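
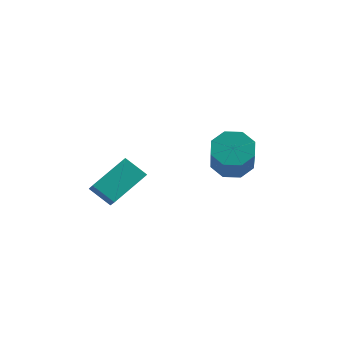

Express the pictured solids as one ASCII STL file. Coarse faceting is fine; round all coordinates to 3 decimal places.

solid 
facet normal -0.478 0.604 -0.638
outer loop
vertex -3.503 -1.159 1.6
vertex -2.514 -1.15 0.868
vertex -4.198 -2.721 0.64
endloop
endfacet
facet normal -0.804 -0.007 0.594
outer loop
vertex -3.606 -3.47 1.432
vertex -3.503 -1.159 1.6
vertex -4.198 -2.721 0.64
endloop
endfacet
facet normal -0.477 0.604 -0.638
outer loop
vertex -4.198 -2.721 0.64
vertex -2.514 -1.15 0.868
vertex -3.209 -2.712 -0.091
endloop
endfacet
facet normal -0.354 -0.797 -0.489
outer loop
vertex -3.209 -2.712 -0.091
vertex -3.606 -3.47 1.432
vertex -4.198 -2.721 0.64
endloop
endfacet
facet normal 0.355 0.797 0.489
outer loop
vertex -3.503 -1.159 1.6
vertex -1.922 -1.899 1.66
vertex -2.514 -1.15 0.868
endloop
endfacet
facet normal -0.804 -0.007 0.595
outer loop
vertex -2.911 -1.908 2.391
vertex -3.503 -1.159 1.6
vertex -3.606 -3.47 1.432
endloop
endfacet
facet normal 0.354 0.797 0.489
outer loop
vertex -2.911 -1.908 2.391
vertex -1.922 -1.899 1.66
vertex -3.503 -1.159 1.6
endloop
endfacet
facet normal 0.804 0.007 -0.594
outer loop
vertex -2.514 -1.15 0.868
vertex -1.922 -1.899 1.66
vertex -3.209 -2.712 -0.091
endloop
endfacet
facet normal -0.355 -0.797 -0.489
outer loop
vertex -2.617 -3.461 0.7
vertex -3.606 -3.47 1.432
vertex -3.209 -2.712 -0.091
endloop
endfacet
facet normal 0.804 0.008 -0.595
outer loop
vertex -3.209 -2.712 -0.091
vertex -1.922 -1.899 1.66
vertex -2.617 -3.461 0.7
endloop
endfacet
facet normal 0.478 -0.604 0.638
outer loop
vertex -2.617 -3.461 0.7
vertex -2.911 -1.908 2.391
vertex -3.606 -3.47 1.432
endloop
endfacet
facet normal 0.477 -0.604 0.638
outer loop
vertex -1.922 -1.899 1.66
vertex -2.911 -1.908 2.391
vertex -2.617 -3.461 0.7
endloop
endfacet
facet normal -0.268 0.582 -0.768
outer loop
vertex 2.111 -0.255 2.236
vertex 1.198 -0.353 2.481
vertex 1.891 0.258 2.702
endloop
endfacet
facet normal 0.914 0.405 -0.014
outer loop
vertex 2.111 -0.255 2.236
vertex 1.891 0.258 2.702
vertex 2.635 -1.389 3.734
endloop
endfacet
facet normal 0.915 0.404 -0.014
outer loop
vertex 2.635 -1.389 3.734
vertex 1.891 0.258 2.702
vertex 2.415 -0.875 4.199
endloop
endfacet
facet normal 0.269 -0.580 0.769
outer loop
vertex 2.635 -1.389 3.734
vertex 2.415 -0.875 4.199
vertex 1.722 -1.487 3.979
endloop
endfacet
facet normal -0.268 0.581 -0.768
outer loop
vertex 1.891 0.258 2.702
vertex 1.198 -0.353 2.481
vertex 1.265 0.414 3.038
endloop
endfacet
facet normal 0.433 0.785 0.443
outer loop
vertex 1.891 0.258 2.702
vertex 1.265 0.414 3.038
vertex 2.415 -0.875 4.199
endloop
endfacet
facet normal 0.433 0.785 0.443
outer loop
vertex 2.415 -0.875 4.199
vertex 1.265 0.414 3.038
vertex 1.789 -0.72 4.536
endloop
endfacet
facet normal 0.269 -0.581 0.768
outer loop
vertex 2.415 -0.875 4.199
vertex 1.789 -0.72 4.536
vertex 1.722 -1.487 3.979
endloop
endfacet
facet normal -0.269 0.581 -0.768
outer loop
vertex 1.265 0.414 3.038
vertex 1.198 -0.353 2.481
vertex 0.6 0.12 3.048
endloop
endfacet
facet normal -0.303 0.706 0.640
outer loop
vertex 1.265 0.414 3.038
vertex 0.6 0.12 3.048
vertex 1.789 -0.72 4.536
endloop
endfacet
facet normal -0.303 0.706 0.640
outer loop
vertex 1.789 -0.72 4.536
vertex 0.6 0.12 3.048
vertex 1.124 -1.014 4.546
endloop
endfacet
facet normal 0.269 -0.581 0.768
outer loop
vertex 1.789 -0.72 4.536
vertex 1.124 -1.014 4.546
vertex 1.722 -1.487 3.979
endloop
endfacet
facet normal -0.269 0.581 -0.768
outer loop
vertex 0.6 0.12 3.048
vertex 1.198 -0.353 2.481
vertex 0.285 -0.451 2.726
endloop
endfacet
facet normal -0.860 0.214 0.463
outer loop
vertex 0.6 0.12 3.048
vertex 0.285 -0.451 2.726
vertex 1.124 -1.014 4.546
endloop
endfacet
facet normal -0.860 0.214 0.463
outer loop
vertex 1.124 -1.014 4.546
vertex 0.285 -0.451 2.726
vertex 0.809 -1.585 4.224
endloop
endfacet
facet normal 0.269 -0.581 0.768
outer loop
vertex 1.124 -1.014 4.546
vertex 0.809 -1.585 4.224
vertex 1.722 -1.487 3.979
endloop
endfacet
facet normal -0.269 0.580 -0.769
outer loop
vertex 0.285 -0.451 2.726
vertex 1.198 -0.353 2.481
vertex 0.505 -0.965 2.261
endloop
endfacet
facet normal -0.915 -0.404 0.014
outer loop
vertex 0.285 -0.451 2.726
vertex 0.505 -0.965 2.261
vertex 0.809 -1.585 4.224
endloop
endfacet
facet normal -0.914 -0.405 0.014
outer loop
vertex 0.809 -1.585 4.224
vertex 0.505 -0.965 2.261
vertex 1.029 -2.098 3.758
endloop
endfacet
facet normal 0.268 -0.582 0.768
outer loop
vertex 0.809 -1.585 4.224
vertex 1.029 -2.098 3.758
vertex 1.722 -1.487 3.979
endloop
endfacet
facet normal -0.269 0.581 -0.768
outer loop
vertex 0.505 -0.965 2.261
vertex 1.198 -0.353 2.481
vertex 1.131 -1.12 1.924
endloop
endfacet
facet normal -0.433 -0.785 -0.443
outer loop
vertex 0.505 -0.965 2.261
vertex 1.131 -1.12 1.924
vertex 1.029 -2.098 3.758
endloop
endfacet
facet normal -0.433 -0.785 -0.443
outer loop
vertex 1.029 -2.098 3.758
vertex 1.131 -1.12 1.924
vertex 1.655 -2.254 3.422
endloop
endfacet
facet normal 0.268 -0.581 0.768
outer loop
vertex 1.029 -2.098 3.758
vertex 1.655 -2.254 3.422
vertex 1.722 -1.487 3.979
endloop
endfacet
facet normal -0.269 0.581 -0.768
outer loop
vertex 1.131 -1.12 1.924
vertex 1.198 -0.353 2.481
vertex 1.796 -0.826 1.914
endloop
endfacet
facet normal 0.303 -0.706 -0.640
outer loop
vertex 1.131 -1.12 1.924
vertex 1.796 -0.826 1.914
vertex 1.655 -2.254 3.422
endloop
endfacet
facet normal 0.303 -0.706 -0.640
outer loop
vertex 1.655 -2.254 3.422
vertex 1.796 -0.826 1.914
vertex 2.32 -1.96 3.412
endloop
endfacet
facet normal 0.269 -0.581 0.768
outer loop
vertex 1.655 -2.254 3.422
vertex 2.32 -1.96 3.412
vertex 1.722 -1.487 3.979
endloop
endfacet
facet normal -0.269 0.581 -0.768
outer loop
vertex 1.796 -0.826 1.914
vertex 1.198 -0.353 2.481
vertex 2.111 -0.255 2.236
endloop
endfacet
facet normal 0.860 -0.214 -0.463
outer loop
vertex 1.796 -0.826 1.914
vertex 2.111 -0.255 2.236
vertex 2.32 -1.96 3.412
endloop
endfacet
facet normal 0.860 -0.214 -0.463
outer loop
vertex 2.32 -1.96 3.412
vertex 2.111 -0.255 2.236
vertex 2.635 -1.389 3.734
endloop
endfacet
facet normal 0.269 -0.581 0.768
outer loop
vertex 2.32 -1.96 3.412
vertex 2.635 -1.389 3.734
vertex 1.722 -1.487 3.979
endloop
endfacet

endsolid


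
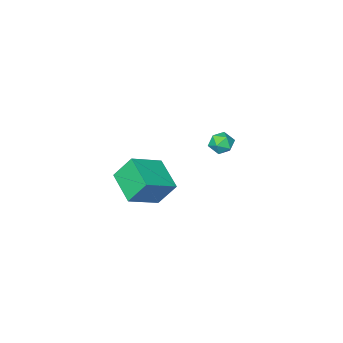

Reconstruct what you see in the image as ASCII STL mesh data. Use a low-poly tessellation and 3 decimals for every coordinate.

solid 
facet normal -0.404 0.402 0.822
outer loop
vertex -3.216 -3.722 -2.895
vertex -1.282 -3.787 -1.912
vertex -2.769 -1.745 -3.643
endloop
endfacet
facet normal -0.891 0.030 -0.453
outer loop
vertex -2.058 -2.453 -5.088
vertex -3.216 -3.722 -2.895
vertex -2.769 -1.745 -3.643
endloop
endfacet
facet normal -0.404 0.402 0.822
outer loop
vertex -2.769 -1.745 -3.643
vertex -1.282 -3.787 -1.912
vertex -0.836 -1.81 -2.66
endloop
endfacet
facet normal 0.207 0.915 -0.346
outer loop
vertex -0.836 -1.81 -2.66
vertex -2.058 -2.453 -5.088
vertex -2.769 -1.745 -3.643
endloop
endfacet
facet normal -0.207 -0.915 0.347
outer loop
vertex -3.216 -3.722 -2.895
vertex -0.571 -4.495 -3.357
vertex -1.282 -3.787 -1.912
endloop
endfacet
facet normal -0.891 0.029 -0.453
outer loop
vertex -2.504 -4.43 -4.34
vertex -3.216 -3.722 -2.895
vertex -2.058 -2.453 -5.088
endloop
endfacet
facet normal -0.207 -0.915 0.346
outer loop
vertex -2.504 -4.43 -4.34
vertex -0.571 -4.495 -3.357
vertex -3.216 -3.722 -2.895
endloop
endfacet
facet normal 0.891 -0.030 0.453
outer loop
vertex -1.282 -3.787 -1.912
vertex -0.571 -4.495 -3.357
vertex -0.836 -1.81 -2.66
endloop
endfacet
facet normal 0.207 0.915 -0.346
outer loop
vertex -0.124 -2.518 -4.105
vertex -2.058 -2.453 -5.088
vertex -0.836 -1.81 -2.66
endloop
endfacet
facet normal 0.891 -0.030 0.454
outer loop
vertex -0.836 -1.81 -2.66
vertex -0.571 -4.495 -3.357
vertex -0.124 -2.518 -4.105
endloop
endfacet
facet normal 0.404 -0.402 -0.822
outer loop
vertex -0.124 -2.518 -4.105
vertex -2.504 -4.43 -4.34
vertex -2.058 -2.453 -5.088
endloop
endfacet
facet normal 0.404 -0.402 -0.821
outer loop
vertex -0.571 -4.495 -3.357
vertex -2.504 -4.43 -4.34
vertex -0.124 -2.518 -4.105
endloop
endfacet
facet normal 0.301 0.828 0.473
outer loop
vertex -1.914 3.799 2.981
vertex -1.958 3.447 3.625
vertex -1.329 3.437 3.243
endloop
endfacet
facet normal 0.575 0.797 -0.184
outer loop
vertex -1.914 3.799 2.981
vertex -1.329 3.437 3.243
vertex -1.498 3.394 2.528
endloop
endfacet
facet normal 0.034 0.761 -0.648
outer loop
vertex -1.914 3.799 2.981
vertex -1.498 3.394 2.528
vertex -2.231 3.376 2.468
endloop
endfacet
facet normal -0.576 0.769 -0.278
outer loop
vertex -1.914 3.799 2.981
vertex -2.231 3.376 2.468
vertex -2.515 3.409 3.147
endloop
endfacet
facet normal -0.412 0.811 0.415
outer loop
vertex -1.914 3.799 2.981
vertex -2.515 3.409 3.147
vertex -1.958 3.447 3.625
endloop
endfacet
facet normal 0.952 0.193 -0.237
outer loop
vertex -1.498 3.394 2.528
vertex -1.329 3.437 3.243
vertex -1.285 2.791 2.893
endloop
endfacet
facet normal 0.506 0.246 0.827
outer loop
vertex -1.329 3.437 3.243
vertex -1.958 3.447 3.625
vertex -1.569 2.824 3.572
endloop
endfacet
facet normal -0.644 0.216 0.734
outer loop
vertex -1.958 3.447 3.625
vertex -2.515 3.409 3.147
vertex -2.302 2.806 3.512
endloop
endfacet
facet normal -0.910 0.148 -0.388
outer loop
vertex -2.515 3.409 3.147
vertex -2.231 3.376 2.468
vertex -2.471 2.763 2.797
endloop
endfacet
facet normal 0.078 0.133 -0.988
outer loop
vertex -2.231 3.376 2.468
vertex -1.498 3.394 2.528
vertex -1.842 2.753 2.415
endloop
endfacet
facet normal 0.576 -0.769 0.278
outer loop
vertex -1.886 2.401 3.059
vertex -1.285 2.791 2.893
vertex -1.569 2.824 3.572
endloop
endfacet
facet normal -0.034 -0.761 0.648
outer loop
vertex -1.886 2.401 3.059
vertex -1.569 2.824 3.572
vertex -2.302 2.806 3.512
endloop
endfacet
facet normal -0.575 -0.797 0.184
outer loop
vertex -1.886 2.401 3.059
vertex -2.302 2.806 3.512
vertex -2.471 2.763 2.797
endloop
endfacet
facet normal -0.301 -0.828 -0.473
outer loop
vertex -1.886 2.401 3.059
vertex -2.471 2.763 2.797
vertex -1.842 2.753 2.415
endloop
endfacet
facet normal 0.412 -0.811 -0.415
outer loop
vertex -1.886 2.401 3.059
vertex -1.842 2.753 2.415
vertex -1.285 2.791 2.893
endloop
endfacet
facet normal 0.910 -0.148 0.388
outer loop
vertex -1.569 2.824 3.572
vertex -1.285 2.791 2.893
vertex -1.329 3.437 3.243
endloop
endfacet
facet normal -0.078 -0.133 0.988
outer loop
vertex -2.302 2.806 3.512
vertex -1.569 2.824 3.572
vertex -1.958 3.447 3.625
endloop
endfacet
facet normal -0.952 -0.193 0.237
outer loop
vertex -2.471 2.763 2.797
vertex -2.302 2.806 3.512
vertex -2.515 3.409 3.147
endloop
endfacet
facet normal -0.506 -0.246 -0.827
outer loop
vertex -1.842 2.753 2.415
vertex -2.471 2.763 2.797
vertex -2.231 3.376 2.468
endloop
endfacet
facet normal 0.644 -0.216 -0.734
outer loop
vertex -1.285 2.791 2.893
vertex -1.842 2.753 2.415
vertex -1.498 3.394 2.528
endloop
endfacet

endsolid


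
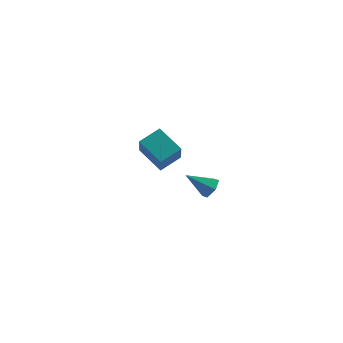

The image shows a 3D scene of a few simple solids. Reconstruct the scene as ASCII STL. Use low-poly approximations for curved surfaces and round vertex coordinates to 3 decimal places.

solid 
facet normal 0.756 -0.251 -0.605
outer loop
vertex -2.898 -2.606 2.066
vertex -3.159 -3.043 1.921
vertex -3.226 -2.592 1.65
endloop
endfacet
facet normal -0.067 0.994 0.086
outer loop
vertex -2.898 -2.606 2.066
vertex -3.226 -2.592 1.65
vertex -4.081 -2.737 2.659
endloop
endfacet
facet normal 0.755 -0.251 -0.605
outer loop
vertex -3.226 -2.592 1.65
vertex -3.159 -3.043 1.921
vertex -3.488 -3.03 1.505
endloop
endfacet
facet normal -0.669 0.561 -0.487
outer loop
vertex -3.226 -2.592 1.65
vertex -3.488 -3.03 1.505
vertex -4.081 -2.737 2.659
endloop
endfacet
facet normal 0.755 -0.251 -0.605
outer loop
vertex -3.488 -3.03 1.505
vertex -3.159 -3.043 1.921
vertex -3.421 -3.481 1.776
endloop
endfacet
facet normal -0.868 -0.344 -0.358
outer loop
vertex -3.488 -3.03 1.505
vertex -3.421 -3.481 1.776
vertex -4.081 -2.737 2.659
endloop
endfacet
facet normal 0.755 -0.251 -0.606
outer loop
vertex -3.421 -3.481 1.776
vertex -3.159 -3.043 1.921
vertex -3.092 -3.494 2.191
endloop
endfacet
facet normal -0.464 -0.817 0.342
outer loop
vertex -3.421 -3.481 1.776
vertex -3.092 -3.494 2.191
vertex -4.081 -2.737 2.659
endloop
endfacet
facet normal 0.756 -0.250 -0.605
outer loop
vertex -3.092 -3.494 2.191
vertex -3.159 -3.043 1.921
vertex -2.831 -3.056 2.336
endloop
endfacet
facet normal 0.138 -0.384 0.913
outer loop
vertex -3.092 -3.494 2.191
vertex -2.831 -3.056 2.336
vertex -4.081 -2.737 2.659
endloop
endfacet
facet normal 0.756 -0.251 -0.605
outer loop
vertex -2.831 -3.056 2.336
vertex -3.159 -3.043 1.921
vertex -2.898 -2.606 2.066
endloop
endfacet
facet normal 0.336 0.521 0.785
outer loop
vertex -2.831 -3.056 2.336
vertex -2.898 -2.606 2.066
vertex -4.081 -2.737 2.659
endloop
endfacet
facet normal -0.890 -0.340 -0.305
outer loop
vertex -4.072 1.175 0.218
vertex -4.69 2.313 0.751
vertex -3.928 1.752 -0.847
endloop
endfacet
facet normal 0.442 -0.812 -0.380
outer loop
vertex -2.95 2.127 -0.511
vertex -4.072 1.175 0.218
vertex -3.928 1.752 -0.847
endloop
endfacet
facet normal -0.890 -0.340 -0.305
outer loop
vertex -3.928 1.752 -0.847
vertex -4.69 2.313 0.751
vertex -4.546 2.89 -0.314
endloop
endfacet
facet normal 0.118 0.473 -0.873
outer loop
vertex -4.546 2.89 -0.314
vertex -2.95 2.127 -0.511
vertex -3.928 1.752 -0.847
endloop
endfacet
facet normal -0.118 -0.473 0.873
outer loop
vertex -4.072 1.175 0.218
vertex -3.712 2.688 1.087
vertex -4.69 2.313 0.751
endloop
endfacet
facet normal 0.442 -0.812 -0.380
outer loop
vertex -3.094 1.55 0.554
vertex -4.072 1.175 0.218
vertex -2.95 2.127 -0.511
endloop
endfacet
facet normal -0.118 -0.473 0.873
outer loop
vertex -3.094 1.55 0.554
vertex -3.712 2.688 1.087
vertex -4.072 1.175 0.218
endloop
endfacet
facet normal -0.442 0.812 0.380
outer loop
vertex -4.69 2.313 0.751
vertex -3.712 2.688 1.087
vertex -4.546 2.89 -0.314
endloop
endfacet
facet normal 0.118 0.473 -0.873
outer loop
vertex -3.568 3.265 0.022
vertex -2.95 2.127 -0.511
vertex -4.546 2.89 -0.314
endloop
endfacet
facet normal -0.442 0.812 0.380
outer loop
vertex -4.546 2.89 -0.314
vertex -3.712 2.688 1.087
vertex -3.568 3.265 0.022
endloop
endfacet
facet normal 0.890 0.340 0.305
outer loop
vertex -3.568 3.265 0.022
vertex -3.094 1.55 0.554
vertex -2.95 2.127 -0.511
endloop
endfacet
facet normal 0.890 0.340 0.305
outer loop
vertex -3.712 2.688 1.087
vertex -3.094 1.55 0.554
vertex -3.568 3.265 0.022
endloop
endfacet

endsolid


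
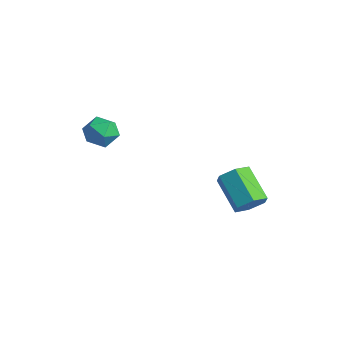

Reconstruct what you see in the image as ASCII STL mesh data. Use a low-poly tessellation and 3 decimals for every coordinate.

solid 
facet normal 0.797 -0.042 -0.602
outer loop
vertex 1.185 2.599 -1.211
vertex 0.789 1.978 -1.692
vertex 0.68 2.827 -1.895
endloop
endfacet
facet normal 0.189 0.965 0.182
outer loop
vertex 1.185 2.599 -1.211
vertex 0.68 2.827 -1.895
vertex -0.432 2.684 0.013
endloop
endfacet
facet normal 0.189 0.965 0.182
outer loop
vertex -0.432 2.684 0.013
vertex 0.68 2.827 -1.895
vertex -0.938 2.912 -0.67
endloop
endfacet
facet normal -0.796 0.041 0.604
outer loop
vertex -0.432 2.684 0.013
vertex -0.938 2.912 -0.67
vertex -0.829 2.062 -0.468
endloop
endfacet
facet normal 0.796 -0.042 -0.604
outer loop
vertex 0.68 2.827 -1.895
vertex 0.789 1.978 -1.692
vertex 0.283 2.206 -2.375
endloop
endfacet
facet normal -0.403 0.707 -0.581
outer loop
vertex 0.68 2.827 -1.895
vertex 0.283 2.206 -2.375
vertex -0.938 2.912 -0.67
endloop
endfacet
facet normal -0.403 0.707 -0.581
outer loop
vertex -0.938 2.912 -0.67
vertex 0.283 2.206 -2.375
vertex -1.334 2.29 -1.151
endloop
endfacet
facet normal -0.797 0.041 0.603
outer loop
vertex -0.938 2.912 -0.67
vertex -1.334 2.29 -1.151
vertex -0.829 2.062 -0.468
endloop
endfacet
facet normal 0.796 -0.041 -0.604
outer loop
vertex 0.283 2.206 -2.375
vertex 0.789 1.978 -1.692
vertex 0.392 1.356 -2.173
endloop
endfacet
facet normal -0.592 -0.257 -0.764
outer loop
vertex 0.283 2.206 -2.375
vertex 0.392 1.356 -2.173
vertex -1.334 2.29 -1.151
endloop
endfacet
facet normal -0.592 -0.258 -0.764
outer loop
vertex -1.334 2.29 -1.151
vertex 0.392 1.356 -2.173
vertex -1.225 1.441 -0.949
endloop
endfacet
facet normal -0.797 0.041 0.603
outer loop
vertex -1.334 2.29 -1.151
vertex -1.225 1.441 -0.949
vertex -0.829 2.062 -0.468
endloop
endfacet
facet normal 0.796 -0.041 -0.604
outer loop
vertex 0.392 1.356 -2.173
vertex 0.789 1.978 -1.692
vertex 0.898 1.128 -1.49
endloop
endfacet
facet normal -0.189 -0.965 -0.182
outer loop
vertex 0.392 1.356 -2.173
vertex 0.898 1.128 -1.49
vertex -1.225 1.441 -0.949
endloop
endfacet
facet normal -0.189 -0.965 -0.182
outer loop
vertex -1.225 1.441 -0.949
vertex 0.898 1.128 -1.49
vertex -0.72 1.213 -0.265
endloop
endfacet
facet normal -0.797 0.042 0.602
outer loop
vertex -1.225 1.441 -0.949
vertex -0.72 1.213 -0.265
vertex -0.829 2.062 -0.468
endloop
endfacet
facet normal 0.797 -0.041 -0.603
outer loop
vertex 0.898 1.128 -1.49
vertex 0.789 1.978 -1.692
vertex 1.294 1.75 -1.009
endloop
endfacet
facet normal 0.403 -0.706 0.582
outer loop
vertex 0.898 1.128 -1.49
vertex 1.294 1.75 -1.009
vertex -0.72 1.213 -0.265
endloop
endfacet
facet normal 0.403 -0.707 0.581
outer loop
vertex -0.72 1.213 -0.265
vertex 1.294 1.75 -1.009
vertex -0.323 1.834 0.215
endloop
endfacet
facet normal -0.796 0.042 0.604
outer loop
vertex -0.72 1.213 -0.265
vertex -0.323 1.834 0.215
vertex -0.829 2.062 -0.468
endloop
endfacet
facet normal 0.797 -0.041 -0.603
outer loop
vertex 1.294 1.75 -1.009
vertex 0.789 1.978 -1.692
vertex 1.185 2.599 -1.211
endloop
endfacet
facet normal 0.592 0.258 0.764
outer loop
vertex 1.294 1.75 -1.009
vertex 1.185 2.599 -1.211
vertex -0.323 1.834 0.215
endloop
endfacet
facet normal 0.592 0.257 0.764
outer loop
vertex -0.323 1.834 0.215
vertex 1.185 2.599 -1.211
vertex -0.432 2.684 0.013
endloop
endfacet
facet normal -0.796 0.041 0.604
outer loop
vertex -0.323 1.834 0.215
vertex -0.432 2.684 0.013
vertex -0.829 2.062 -0.468
endloop
endfacet
facet normal -0.474 0.832 -0.288
outer loop
vertex -2.758 -3.249 2.724
vertex -3.526 -3.528 3.182
vertex -2.882 -3.009 3.62
endloop
endfacet
facet normal 0.227 0.948 -0.223
outer loop
vertex -2.758 -3.249 2.724
vertex -2.882 -3.009 3.62
vertex -2.038 -3.281 3.322
endloop
endfacet
facet normal 0.568 0.495 -0.657
outer loop
vertex -2.758 -3.249 2.724
vertex -2.038 -3.281 3.322
vertex -2.16 -3.968 2.699
endloop
endfacet
facet normal 0.077 0.099 -0.992
outer loop
vertex -2.758 -3.249 2.724
vertex -2.16 -3.968 2.699
vertex -3.079 -4.121 2.612
endloop
endfacet
facet normal -0.567 0.307 -0.764
outer loop
vertex -2.758 -3.249 2.724
vertex -3.079 -4.121 2.612
vertex -3.526 -3.528 3.182
endloop
endfacet
facet normal 0.414 0.793 0.448
outer loop
vertex -2.038 -3.281 3.322
vertex -2.882 -3.009 3.62
vertex -2.361 -3.579 4.148
endloop
endfacet
facet normal -0.720 0.605 0.342
outer loop
vertex -2.882 -3.009 3.62
vertex -3.526 -3.528 3.182
vertex -3.28 -3.732 4.061
endloop
endfacet
facet normal -0.870 -0.244 -0.428
outer loop
vertex -3.526 -3.528 3.182
vertex -3.079 -4.121 2.612
vertex -3.402 -4.419 3.438
endloop
endfacet
facet normal 0.172 -0.580 -0.796
outer loop
vertex -3.079 -4.121 2.612
vertex -2.16 -3.968 2.699
vertex -2.558 -4.691 3.14
endloop
endfacet
facet normal 0.965 0.061 -0.256
outer loop
vertex -2.16 -3.968 2.699
vertex -2.038 -3.281 3.322
vertex -1.914 -4.172 3.578
endloop
endfacet
facet normal -0.077 -0.099 0.992
outer loop
vertex -2.682 -4.451 4.036
vertex -2.361 -3.579 4.148
vertex -3.28 -3.732 4.061
endloop
endfacet
facet normal -0.568 -0.495 0.657
outer loop
vertex -2.682 -4.451 4.036
vertex -3.28 -3.732 4.061
vertex -3.402 -4.419 3.438
endloop
endfacet
facet normal -0.227 -0.948 0.223
outer loop
vertex -2.682 -4.451 4.036
vertex -3.402 -4.419 3.438
vertex -2.558 -4.691 3.14
endloop
endfacet
facet normal 0.474 -0.832 0.288
outer loop
vertex -2.682 -4.451 4.036
vertex -2.558 -4.691 3.14
vertex -1.914 -4.172 3.578
endloop
endfacet
facet normal 0.567 -0.307 0.764
outer loop
vertex -2.682 -4.451 4.036
vertex -1.914 -4.172 3.578
vertex -2.361 -3.579 4.148
endloop
endfacet
facet normal -0.172 0.580 0.796
outer loop
vertex -3.28 -3.732 4.061
vertex -2.361 -3.579 4.148
vertex -2.882 -3.009 3.62
endloop
endfacet
facet normal -0.965 -0.061 0.256
outer loop
vertex -3.402 -4.419 3.438
vertex -3.28 -3.732 4.061
vertex -3.526 -3.528 3.182
endloop
endfacet
facet normal -0.414 -0.793 -0.448
outer loop
vertex -2.558 -4.691 3.14
vertex -3.402 -4.419 3.438
vertex -3.079 -4.121 2.612
endloop
endfacet
facet normal 0.720 -0.605 -0.342
outer loop
vertex -1.914 -4.172 3.578
vertex -2.558 -4.691 3.14
vertex -2.16 -3.968 2.699
endloop
endfacet
facet normal 0.870 0.244 0.428
outer loop
vertex -2.361 -3.579 4.148
vertex -1.914 -4.172 3.578
vertex -2.038 -3.281 3.322
endloop
endfacet

endsolid


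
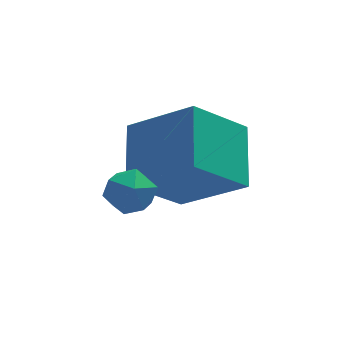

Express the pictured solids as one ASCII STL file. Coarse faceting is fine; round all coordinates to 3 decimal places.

solid 
facet normal -0.982 -0.128 0.136
outer loop
vertex 0.011 -0.865 1.67
vertex 0.123 -1.539 1.845
vertex 0.127 -1.039 2.343
endloop
endfacet
facet normal -0.790 0.547 0.278
outer loop
vertex 0.011 -0.865 1.67
vertex 0.127 -1.039 2.343
vertex 0.429 -0.464 2.07
endloop
endfacet
facet normal -0.488 0.817 -0.309
outer loop
vertex 0.011 -0.865 1.67
vertex 0.429 -0.464 2.07
vertex 0.611 -0.607 1.405
endloop
endfacet
facet normal -0.493 0.310 -0.813
outer loop
vertex 0.011 -0.865 1.67
vertex 0.611 -0.607 1.405
vertex 0.422 -1.271 1.266
endloop
endfacet
facet normal -0.798 -0.272 -0.538
outer loop
vertex 0.011 -0.865 1.67
vertex 0.422 -1.271 1.266
vertex 0.123 -1.539 1.845
endloop
endfacet
facet normal -0.297 0.532 0.793
outer loop
vertex 0.429 -0.464 2.07
vertex 0.127 -1.039 2.343
vertex 0.798 -0.889 2.494
endloop
endfacet
facet normal -0.609 -0.558 0.565
outer loop
vertex 0.127 -1.039 2.343
vertex 0.123 -1.539 1.845
vertex 0.609 -1.553 2.355
endloop
endfacet
facet normal -0.308 -0.793 -0.526
outer loop
vertex 0.123 -1.539 1.845
vertex 0.422 -1.271 1.266
vertex 0.791 -1.696 1.69
endloop
endfacet
facet normal 0.185 0.151 -0.971
outer loop
vertex 0.422 -1.271 1.266
vertex 0.611 -0.607 1.405
vertex 1.093 -1.121 1.417
endloop
endfacet
facet normal 0.192 0.969 -0.156
outer loop
vertex 0.611 -0.607 1.405
vertex 0.429 -0.464 2.07
vertex 1.097 -0.621 1.915
endloop
endfacet
facet normal 0.493 -0.310 0.813
outer loop
vertex 1.209 -1.295 2.09
vertex 0.798 -0.889 2.494
vertex 0.609 -1.553 2.355
endloop
endfacet
facet normal 0.488 -0.817 0.309
outer loop
vertex 1.209 -1.295 2.09
vertex 0.609 -1.553 2.355
vertex 0.791 -1.696 1.69
endloop
endfacet
facet normal 0.790 -0.547 -0.278
outer loop
vertex 1.209 -1.295 2.09
vertex 0.791 -1.696 1.69
vertex 1.093 -1.121 1.417
endloop
endfacet
facet normal 0.982 0.128 -0.136
outer loop
vertex 1.209 -1.295 2.09
vertex 1.093 -1.121 1.417
vertex 1.097 -0.621 1.915
endloop
endfacet
facet normal 0.798 0.272 0.538
outer loop
vertex 1.209 -1.295 2.09
vertex 1.097 -0.621 1.915
vertex 0.798 -0.889 2.494
endloop
endfacet
facet normal -0.185 -0.151 0.971
outer loop
vertex 0.609 -1.553 2.355
vertex 0.798 -0.889 2.494
vertex 0.127 -1.039 2.343
endloop
endfacet
facet normal -0.192 -0.969 0.156
outer loop
vertex 0.791 -1.696 1.69
vertex 0.609 -1.553 2.355
vertex 0.123 -1.539 1.845
endloop
endfacet
facet normal 0.297 -0.532 -0.793
outer loop
vertex 1.093 -1.121 1.417
vertex 0.791 -1.696 1.69
vertex 0.422 -1.271 1.266
endloop
endfacet
facet normal 0.609 0.558 -0.565
outer loop
vertex 1.097 -0.621 1.915
vertex 1.093 -1.121 1.417
vertex 0.611 -0.607 1.405
endloop
endfacet
facet normal 0.308 0.793 0.526
outer loop
vertex 0.798 -0.889 2.494
vertex 1.097 -0.621 1.915
vertex 0.429 -0.464 2.07
endloop
endfacet
facet normal -0.726 -0.200 0.658
outer loop
vertex 2.154 -0.815 2.272
vertex 2.53 0.78 3.172
vertex 0.76 0.205 1.044
endloop
endfacet
facet normal -0.200 -0.853 -0.481
outer loop
vertex 2.19 0.6 -0.252
vertex 2.154 -0.815 2.272
vertex 0.76 0.205 1.044
endloop
endfacet
facet normal -0.726 -0.200 0.658
outer loop
vertex 0.76 0.205 1.044
vertex 2.53 0.78 3.172
vertex 1.135 1.801 1.944
endloop
endfacet
facet normal -0.658 0.481 -0.579
outer loop
vertex 1.135 1.801 1.944
vertex 2.19 0.6 -0.252
vertex 0.76 0.205 1.044
endloop
endfacet
facet normal 0.658 -0.482 0.579
outer loop
vertex 2.154 -0.815 2.272
vertex 3.96 1.175 1.876
vertex 2.53 0.78 3.172
endloop
endfacet
facet normal -0.201 -0.853 -0.481
outer loop
vertex 3.585 -0.421 0.976
vertex 2.154 -0.815 2.272
vertex 2.19 0.6 -0.252
endloop
endfacet
facet normal 0.657 -0.481 0.580
outer loop
vertex 3.585 -0.421 0.976
vertex 3.96 1.175 1.876
vertex 2.154 -0.815 2.272
endloop
endfacet
facet normal 0.201 0.853 0.481
outer loop
vertex 2.53 0.78 3.172
vertex 3.96 1.175 1.876
vertex 1.135 1.801 1.944
endloop
endfacet
facet normal -0.657 0.482 -0.579
outer loop
vertex 2.566 2.195 0.648
vertex 2.19 0.6 -0.252
vertex 1.135 1.801 1.944
endloop
endfacet
facet normal 0.201 0.853 0.481
outer loop
vertex 1.135 1.801 1.944
vertex 3.96 1.175 1.876
vertex 2.566 2.195 0.648
endloop
endfacet
facet normal 0.726 0.200 -0.658
outer loop
vertex 2.566 2.195 0.648
vertex 3.585 -0.421 0.976
vertex 2.19 0.6 -0.252
endloop
endfacet
facet normal 0.726 0.200 -0.658
outer loop
vertex 3.96 1.175 1.876
vertex 3.585 -0.421 0.976
vertex 2.566 2.195 0.648
endloop
endfacet

endsolid


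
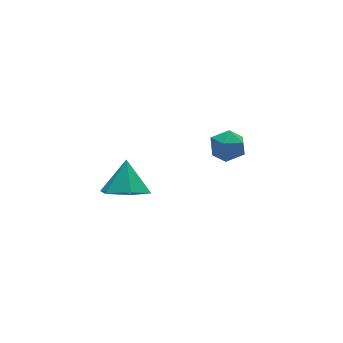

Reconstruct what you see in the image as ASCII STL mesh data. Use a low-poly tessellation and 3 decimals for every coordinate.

solid 
facet normal -0.327 -0.537 -0.778
outer loop
vertex -3.132 -3.557 1.56
vertex -3.845 -2.877 1.39
vertex -2.951 -2.785 0.951
endloop
endfacet
facet normal 0.963 -0.014 0.268
outer loop
vertex -3.132 -3.557 1.56
vertex -2.951 -2.785 0.951
vertex -3.375 -2.103 2.51
endloop
endfacet
facet normal -0.327 -0.536 -0.778
outer loop
vertex -2.951 -2.785 0.951
vertex -3.845 -2.877 1.39
vertex -3.664 -2.104 0.781
endloop
endfacet
facet normal 0.700 0.704 -0.117
outer loop
vertex -2.951 -2.785 0.951
vertex -3.664 -2.104 0.781
vertex -3.375 -2.103 2.51
endloop
endfacet
facet normal -0.327 -0.536 -0.778
outer loop
vertex -3.664 -2.104 0.781
vertex -3.845 -2.877 1.39
vertex -4.558 -2.196 1.22
endloop
endfacet
facet normal -0.095 0.995 0.015
outer loop
vertex -3.664 -2.104 0.781
vertex -4.558 -2.196 1.22
vertex -3.375 -2.103 2.51
endloop
endfacet
facet normal -0.327 -0.536 -0.778
outer loop
vertex -4.558 -2.196 1.22
vertex -3.845 -2.877 1.39
vertex -4.739 -2.969 1.829
endloop
endfacet
facet normal -0.627 0.567 0.534
outer loop
vertex -4.558 -2.196 1.22
vertex -4.739 -2.969 1.829
vertex -3.375 -2.103 2.51
endloop
endfacet
facet normal -0.327 -0.537 -0.778
outer loop
vertex -4.739 -2.969 1.829
vertex -3.845 -2.877 1.39
vertex -4.026 -3.649 1.999
endloop
endfacet
facet normal -0.363 -0.151 0.919
outer loop
vertex -4.739 -2.969 1.829
vertex -4.026 -3.649 1.999
vertex -3.375 -2.103 2.51
endloop
endfacet
facet normal -0.327 -0.537 -0.778
outer loop
vertex -4.026 -3.649 1.999
vertex -3.845 -2.877 1.39
vertex -3.132 -3.557 1.56
endloop
endfacet
facet normal 0.432 -0.442 0.786
outer loop
vertex -4.026 -3.649 1.999
vertex -3.132 -3.557 1.56
vertex -3.375 -2.103 2.51
endloop
endfacet
facet normal -0.024 0.786 0.618
outer loop
vertex 1.098 -1.718 1.638
vertex 0.388 -1.972 1.933
vertex 1.079 -2.219 2.274
endloop
endfacet
facet normal 0.648 0.589 0.483
outer loop
vertex 1.098 -1.718 1.638
vertex 1.079 -2.219 2.274
vertex 1.622 -2.333 1.684
endloop
endfacet
facet normal 0.750 0.623 -0.221
outer loop
vertex 1.098 -1.718 1.638
vertex 1.622 -2.333 1.684
vertex 1.267 -2.156 0.979
endloop
endfacet
facet normal 0.141 0.841 -0.523
outer loop
vertex 1.098 -1.718 1.638
vertex 1.267 -2.156 0.979
vertex 0.504 -1.933 1.132
endloop
endfacet
facet normal -0.338 0.941 -0.003
outer loop
vertex 1.098 -1.718 1.638
vertex 0.504 -1.933 1.132
vertex 0.388 -1.972 1.933
endloop
endfacet
facet normal 0.724 -0.091 0.684
outer loop
vertex 1.622 -2.333 1.684
vertex 1.079 -2.219 2.274
vertex 1.236 -2.967 2.008
endloop
endfacet
facet normal -0.365 0.227 0.903
outer loop
vertex 1.079 -2.219 2.274
vertex 0.388 -1.972 1.933
vertex 0.473 -2.744 2.161
endloop
endfacet
facet normal -0.872 0.478 -0.103
outer loop
vertex 0.388 -1.972 1.933
vertex 0.504 -1.933 1.132
vertex 0.118 -2.567 1.456
endloop
endfacet
facet normal -0.097 0.315 -0.944
outer loop
vertex 0.504 -1.933 1.132
vertex 1.267 -2.156 0.979
vertex 0.661 -2.681 0.866
endloop
endfacet
facet normal 0.889 -0.037 -0.457
outer loop
vertex 1.267 -2.156 0.979
vertex 1.622 -2.333 1.684
vertex 1.352 -2.928 1.207
endloop
endfacet
facet normal -0.141 -0.841 0.523
outer loop
vertex 0.642 -3.182 1.502
vertex 1.236 -2.967 2.008
vertex 0.473 -2.744 2.161
endloop
endfacet
facet normal -0.750 -0.623 0.221
outer loop
vertex 0.642 -3.182 1.502
vertex 0.473 -2.744 2.161
vertex 0.118 -2.567 1.456
endloop
endfacet
facet normal -0.648 -0.589 -0.483
outer loop
vertex 0.642 -3.182 1.502
vertex 0.118 -2.567 1.456
vertex 0.661 -2.681 0.866
endloop
endfacet
facet normal 0.024 -0.786 -0.618
outer loop
vertex 0.642 -3.182 1.502
vertex 0.661 -2.681 0.866
vertex 1.352 -2.928 1.207
endloop
endfacet
facet normal 0.338 -0.941 0.003
outer loop
vertex 0.642 -3.182 1.502
vertex 1.352 -2.928 1.207
vertex 1.236 -2.967 2.008
endloop
endfacet
facet normal 0.097 -0.315 0.944
outer loop
vertex 0.473 -2.744 2.161
vertex 1.236 -2.967 2.008
vertex 1.079 -2.219 2.274
endloop
endfacet
facet normal -0.889 0.037 0.457
outer loop
vertex 0.118 -2.567 1.456
vertex 0.473 -2.744 2.161
vertex 0.388 -1.972 1.933
endloop
endfacet
facet normal -0.724 0.091 -0.684
outer loop
vertex 0.661 -2.681 0.866
vertex 0.118 -2.567 1.456
vertex 0.504 -1.933 1.132
endloop
endfacet
facet normal 0.365 -0.227 -0.903
outer loop
vertex 1.352 -2.928 1.207
vertex 0.661 -2.681 0.866
vertex 1.267 -2.156 0.979
endloop
endfacet
facet normal 0.872 -0.478 0.103
outer loop
vertex 1.236 -2.967 2.008
vertex 1.352 -2.928 1.207
vertex 1.622 -2.333 1.684
endloop
endfacet

endsolid


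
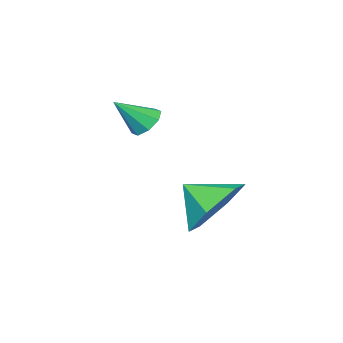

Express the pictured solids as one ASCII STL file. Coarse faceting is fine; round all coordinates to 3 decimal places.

solid 
facet normal -0.287 0.765 -0.577
outer loop
vertex 1.8 0.676 -3.841
vertex 0.861 0.151 -4.07
vertex 0.916 0.826 -3.203
endloop
endfacet
facet normal 0.586 0.009 0.810
outer loop
vertex 1.8 0.676 -3.841
vertex 0.916 0.826 -3.203
vertex 1.199 -0.751 -3.39
endloop
endfacet
facet normal -0.286 0.765 -0.577
outer loop
vertex 0.916 0.826 -3.203
vertex 0.861 0.151 -4.07
vertex -0.023 0.301 -3.433
endloop
endfacet
facet normal -0.159 -0.144 0.977
outer loop
vertex 0.916 0.826 -3.203
vertex -0.023 0.301 -3.433
vertex 1.199 -0.751 -3.39
endloop
endfacet
facet normal -0.286 0.765 -0.577
outer loop
vertex -0.023 0.301 -3.433
vertex 0.861 0.151 -4.07
vertex -0.078 -0.374 -4.3
endloop
endfacet
facet normal -0.564 -0.634 0.529
outer loop
vertex -0.023 0.301 -3.433
vertex -0.078 -0.374 -4.3
vertex 1.199 -0.751 -3.39
endloop
endfacet
facet normal -0.287 0.765 -0.576
outer loop
vertex -0.078 -0.374 -4.3
vertex 0.861 0.151 -4.07
vertex 0.805 -0.523 -4.937
endloop
endfacet
facet normal -0.226 -0.970 -0.086
outer loop
vertex -0.078 -0.374 -4.3
vertex 0.805 -0.523 -4.937
vertex 1.199 -0.751 -3.39
endloop
endfacet
facet normal -0.287 0.765 -0.576
outer loop
vertex 0.805 -0.523 -4.937
vertex 0.861 0.151 -4.07
vertex 1.744 0.002 -4.708
endloop
endfacet
facet normal 0.518 -0.817 -0.252
outer loop
vertex 0.805 -0.523 -4.937
vertex 1.744 0.002 -4.708
vertex 1.199 -0.751 -3.39
endloop
endfacet
facet normal -0.287 0.765 -0.576
outer loop
vertex 1.744 0.002 -4.708
vertex 0.861 0.151 -4.07
vertex 1.8 0.676 -3.841
endloop
endfacet
facet normal 0.924 -0.328 0.195
outer loop
vertex 1.744 0.002 -4.708
vertex 1.8 0.676 -3.841
vertex 1.199 -0.751 -3.39
endloop
endfacet
facet normal -0.664 0.335 -0.669
outer loop
vertex 0.572 -3.303 -2.33
vertex 0.311 -3.004 -1.921
vertex 0.734 -2.9 -2.289
endloop
endfacet
facet normal 0.858 -0.302 -0.416
outer loop
vertex 0.572 -3.303 -2.33
vertex 0.734 -2.9 -2.289
vertex 1.129 -3.416 -1.099
endloop
endfacet
facet normal -0.664 0.337 -0.668
outer loop
vertex 0.734 -2.9 -2.289
vertex 0.311 -3.004 -1.921
vertex 0.649 -2.558 -2.032
endloop
endfacet
facet normal 0.925 0.347 -0.156
outer loop
vertex 0.734 -2.9 -2.289
vertex 0.649 -2.558 -2.032
vertex 1.129 -3.416 -1.099
endloop
endfacet
facet normal -0.664 0.337 -0.668
outer loop
vertex 0.649 -2.558 -2.032
vertex 0.311 -3.004 -1.921
vertex 0.366 -2.477 -1.71
endloop
endfacet
facet normal 0.603 0.717 0.349
outer loop
vertex 0.649 -2.558 -2.032
vertex 0.366 -2.477 -1.71
vertex 1.129 -3.416 -1.099
endloop
endfacet
facet normal -0.664 0.337 -0.667
outer loop
vertex 0.366 -2.477 -1.71
vertex 0.311 -3.004 -1.921
vertex 0.051 -2.704 -1.511
endloop
endfacet
facet normal 0.083 0.590 0.803
outer loop
vertex 0.366 -2.477 -1.71
vertex 0.051 -2.704 -1.511
vertex 1.129 -3.416 -1.099
endloop
endfacet
facet normal -0.665 0.335 -0.667
outer loop
vertex 0.051 -2.704 -1.511
vertex 0.311 -3.004 -1.921
vertex -0.111 -3.107 -1.552
endloop
endfacet
facet normal -0.334 0.039 0.942
outer loop
vertex 0.051 -2.704 -1.511
vertex -0.111 -3.107 -1.552
vertex 1.129 -3.416 -1.099
endloop
endfacet
facet normal -0.665 0.336 -0.667
outer loop
vertex -0.111 -3.107 -1.552
vertex 0.311 -3.004 -1.921
vertex -0.026 -3.449 -1.809
endloop
endfacet
facet normal -0.401 -0.612 0.681
outer loop
vertex -0.111 -3.107 -1.552
vertex -0.026 -3.449 -1.809
vertex 1.129 -3.416 -1.099
endloop
endfacet
facet normal -0.664 0.335 -0.669
outer loop
vertex -0.026 -3.449 -1.809
vertex 0.311 -3.004 -1.921
vertex 0.257 -3.531 -2.131
endloop
endfacet
facet normal -0.081 -0.981 0.178
outer loop
vertex -0.026 -3.449 -1.809
vertex 0.257 -3.531 -2.131
vertex 1.129 -3.416 -1.099
endloop
endfacet
facet normal -0.664 0.334 -0.668
outer loop
vertex 0.257 -3.531 -2.131
vertex 0.311 -3.004 -1.921
vertex 0.572 -3.303 -2.33
endloop
endfacet
facet normal 0.442 -0.853 -0.278
outer loop
vertex 0.257 -3.531 -2.131
vertex 0.572 -3.303 -2.33
vertex 1.129 -3.416 -1.099
endloop
endfacet

endsolid


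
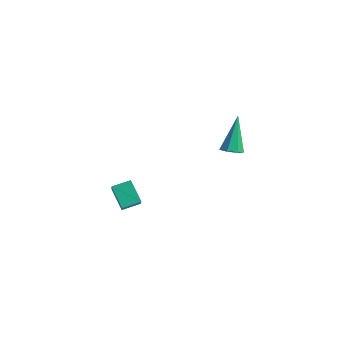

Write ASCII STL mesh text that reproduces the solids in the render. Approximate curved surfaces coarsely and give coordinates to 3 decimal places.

solid 
facet normal -0.600 0.457 -0.656
outer loop
vertex 0.958 -2.862 -1.075
vertex 1.319 -2.03 -0.826
vertex 1.863 -2.982 -1.986
endloop
endfacet
facet normal -0.384 -0.884 -0.265
outer loop
vertex 3.081 -3.91 -0.654
vertex 0.958 -2.862 -1.075
vertex 1.863 -2.982 -1.986
endloop
endfacet
facet normal -0.600 0.457 -0.656
outer loop
vertex 1.863 -2.982 -1.986
vertex 1.319 -2.03 -0.826
vertex 2.224 -2.15 -1.737
endloop
endfacet
facet normal 0.702 -0.093 -0.706
outer loop
vertex 2.224 -2.15 -1.737
vertex 3.081 -3.91 -0.654
vertex 1.863 -2.982 -1.986
endloop
endfacet
facet normal -0.702 0.093 0.706
outer loop
vertex 0.958 -2.862 -1.075
vertex 2.537 -2.958 0.506
vertex 1.319 -2.03 -0.826
endloop
endfacet
facet normal -0.384 -0.884 -0.265
outer loop
vertex 2.176 -3.79 0.257
vertex 0.958 -2.862 -1.075
vertex 3.081 -3.91 -0.654
endloop
endfacet
facet normal -0.702 0.093 0.706
outer loop
vertex 2.176 -3.79 0.257
vertex 2.537 -2.958 0.506
vertex 0.958 -2.862 -1.075
endloop
endfacet
facet normal 0.384 0.884 0.265
outer loop
vertex 1.319 -2.03 -0.826
vertex 2.537 -2.958 0.506
vertex 2.224 -2.15 -1.737
endloop
endfacet
facet normal 0.702 -0.093 -0.706
outer loop
vertex 3.442 -3.078 -0.405
vertex 3.081 -3.91 -0.654
vertex 2.224 -2.15 -1.737
endloop
endfacet
facet normal 0.384 0.884 0.265
outer loop
vertex 2.224 -2.15 -1.737
vertex 2.537 -2.958 0.506
vertex 3.442 -3.078 -0.405
endloop
endfacet
facet normal 0.600 -0.457 0.656
outer loop
vertex 3.442 -3.078 -0.405
vertex 2.176 -3.79 0.257
vertex 3.081 -3.91 -0.654
endloop
endfacet
facet normal 0.600 -0.457 0.656
outer loop
vertex 2.537 -2.958 0.506
vertex 2.176 -3.79 0.257
vertex 3.442 -3.078 -0.405
endloop
endfacet
facet normal 0.246 -0.410 -0.878
outer loop
vertex 3.119 3.473 -0.252
vertex 2.639 3.099 -0.212
vertex 2.669 3.655 -0.463
endloop
endfacet
facet normal 0.388 0.921 -0.033
outer loop
vertex 3.119 3.473 -0.252
vertex 2.669 3.655 -0.463
vertex 2.121 3.961 1.632
endloop
endfacet
facet normal 0.246 -0.410 -0.878
outer loop
vertex 2.669 3.655 -0.463
vertex 2.639 3.099 -0.212
vertex 2.196 3.418 -0.485
endloop
endfacet
facet normal -0.426 0.873 -0.239
outer loop
vertex 2.669 3.655 -0.463
vertex 2.196 3.418 -0.485
vertex 2.121 3.961 1.632
endloop
endfacet
facet normal 0.246 -0.410 -0.878
outer loop
vertex 2.196 3.418 -0.485
vertex 2.639 3.099 -0.212
vertex 2.056 2.942 -0.302
endloop
endfacet
facet normal -0.964 0.246 -0.097
outer loop
vertex 2.196 3.418 -0.485
vertex 2.056 2.942 -0.302
vertex 2.121 3.961 1.632
endloop
endfacet
facet normal 0.246 -0.410 -0.878
outer loop
vertex 2.056 2.942 -0.302
vertex 2.639 3.099 -0.212
vertex 2.355 2.584 -0.051
endloop
endfacet
facet normal -0.825 -0.489 0.285
outer loop
vertex 2.056 2.942 -0.302
vertex 2.355 2.584 -0.051
vertex 2.121 3.961 1.632
endloop
endfacet
facet normal 0.246 -0.410 -0.878
outer loop
vertex 2.355 2.584 -0.051
vertex 2.639 3.099 -0.212
vertex 2.868 2.614 0.079
endloop
endfacet
facet normal -0.112 -0.777 0.620
outer loop
vertex 2.355 2.584 -0.051
vertex 2.868 2.614 0.079
vertex 2.121 3.961 1.632
endloop
endfacet
facet normal 0.246 -0.411 -0.878
outer loop
vertex 2.868 2.614 0.079
vertex 2.639 3.099 -0.212
vertex 3.208 3.01 -0.011
endloop
endfacet
facet normal 0.640 -0.401 0.655
outer loop
vertex 2.868 2.614 0.079
vertex 3.208 3.01 -0.011
vertex 2.121 3.961 1.632
endloop
endfacet
facet normal 0.246 -0.410 -0.878
outer loop
vertex 3.208 3.01 -0.011
vertex 2.639 3.099 -0.212
vertex 3.119 3.473 -0.252
endloop
endfacet
facet normal 0.861 0.355 0.364
outer loop
vertex 3.208 3.01 -0.011
vertex 3.119 3.473 -0.252
vertex 2.121 3.961 1.632
endloop
endfacet

endsolid


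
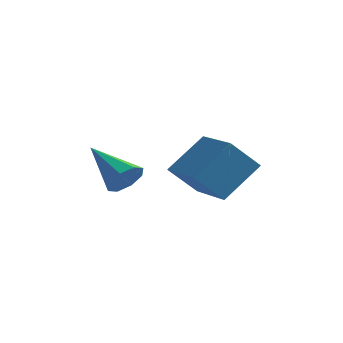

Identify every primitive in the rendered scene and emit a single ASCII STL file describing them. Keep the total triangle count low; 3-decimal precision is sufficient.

solid 
facet normal 0.799 -0.309 -0.516
outer loop
vertex 1.601 -1.432 2.951
vertex 1.259 -1.315 2.352
vertex 1.674 -0.935 2.767
endloop
endfacet
facet normal 0.290 0.295 0.911
outer loop
vertex 1.601 -1.432 2.951
vertex 1.674 -0.935 2.767
vertex -0.219 -0.745 3.308
endloop
endfacet
facet normal 0.799 -0.309 -0.516
outer loop
vertex 1.674 -0.935 2.767
vertex 1.259 -1.315 2.352
vertex 1.504 -0.66 2.339
endloop
endfacet
facet normal 0.219 0.858 0.464
outer loop
vertex 1.674 -0.935 2.767
vertex 1.504 -0.66 2.339
vertex -0.219 -0.745 3.308
endloop
endfacet
facet normal 0.798 -0.309 -0.517
outer loop
vertex 1.504 -0.66 2.339
vertex 1.259 -1.315 2.352
vertex 1.19 -0.769 1.919
endloop
endfacet
facet normal -0.135 0.979 -0.153
outer loop
vertex 1.504 -0.66 2.339
vertex 1.19 -0.769 1.919
vertex -0.219 -0.745 3.308
endloop
endfacet
facet normal 0.798 -0.309 -0.517
outer loop
vertex 1.19 -0.769 1.919
vertex 1.259 -1.315 2.352
vertex 0.916 -1.198 1.753
endloop
endfacet
facet normal -0.564 0.586 -0.582
outer loop
vertex 1.19 -0.769 1.919
vertex 0.916 -1.198 1.753
vertex -0.219 -0.745 3.308
endloop
endfacet
facet normal 0.798 -0.308 -0.517
outer loop
vertex 0.916 -1.198 1.753
vertex 1.259 -1.315 2.352
vertex 0.843 -1.696 1.937
endloop
endfacet
facet normal -0.817 -0.091 -0.570
outer loop
vertex 0.916 -1.198 1.753
vertex 0.843 -1.696 1.937
vertex -0.219 -0.745 3.308
endloop
endfacet
facet normal 0.798 -0.309 -0.517
outer loop
vertex 0.843 -1.696 1.937
vertex 1.259 -1.315 2.352
vertex 1.013 -1.971 2.364
endloop
endfacet
facet normal -0.746 -0.654 -0.124
outer loop
vertex 0.843 -1.696 1.937
vertex 1.013 -1.971 2.364
vertex -0.219 -0.745 3.308
endloop
endfacet
facet normal 0.798 -0.309 -0.517
outer loop
vertex 1.013 -1.971 2.364
vertex 1.259 -1.315 2.352
vertex 1.327 -1.862 2.784
endloop
endfacet
facet normal -0.393 -0.775 0.495
outer loop
vertex 1.013 -1.971 2.364
vertex 1.327 -1.862 2.784
vertex -0.219 -0.745 3.308
endloop
endfacet
facet normal 0.799 -0.309 -0.516
outer loop
vertex 1.327 -1.862 2.784
vertex 1.259 -1.315 2.352
vertex 1.601 -1.432 2.951
endloop
endfacet
facet normal 0.037 -0.382 0.923
outer loop
vertex 1.327 -1.862 2.784
vertex 1.601 -1.432 2.951
vertex -0.219 -0.745 3.308
endloop
endfacet
facet normal -0.551 -0.416 0.724
outer loop
vertex 4.198 -0.08 3.898
vertex 2.704 1.312 3.561
vertex 3.452 -1.17 2.705
endloop
endfacet
facet normal 0.722 -0.672 0.162
outer loop
vertex 4.216 -0.592 1.699
vertex 4.198 -0.08 3.898
vertex 3.452 -1.17 2.705
endloop
endfacet
facet normal -0.550 -0.416 0.725
outer loop
vertex 3.452 -1.17 2.705
vertex 2.704 1.312 3.561
vertex 1.957 0.222 2.369
endloop
endfacet
facet normal -0.419 -0.612 -0.670
outer loop
vertex 1.957 0.222 2.369
vertex 4.216 -0.592 1.699
vertex 3.452 -1.17 2.705
endloop
endfacet
facet normal 0.419 0.612 0.670
outer loop
vertex 4.198 -0.08 3.898
vertex 3.468 1.89 2.555
vertex 2.704 1.312 3.561
endloop
endfacet
facet normal 0.722 -0.673 0.162
outer loop
vertex 4.963 0.498 2.891
vertex 4.198 -0.08 3.898
vertex 4.216 -0.592 1.699
endloop
endfacet
facet normal 0.420 0.612 0.670
outer loop
vertex 4.963 0.498 2.891
vertex 3.468 1.89 2.555
vertex 4.198 -0.08 3.898
endloop
endfacet
facet normal -0.722 0.672 -0.162
outer loop
vertex 2.704 1.312 3.561
vertex 3.468 1.89 2.555
vertex 1.957 0.222 2.369
endloop
endfacet
facet normal -0.419 -0.612 -0.670
outer loop
vertex 2.722 0.8 1.362
vertex 4.216 -0.592 1.699
vertex 1.957 0.222 2.369
endloop
endfacet
facet normal -0.722 0.672 -0.163
outer loop
vertex 1.957 0.222 2.369
vertex 3.468 1.89 2.555
vertex 2.722 0.8 1.362
endloop
endfacet
facet normal 0.550 0.415 -0.724
outer loop
vertex 2.722 0.8 1.362
vertex 4.963 0.498 2.891
vertex 4.216 -0.592 1.699
endloop
endfacet
facet normal 0.550 0.416 -0.724
outer loop
vertex 3.468 1.89 2.555
vertex 4.963 0.498 2.891
vertex 2.722 0.8 1.362
endloop
endfacet

endsolid


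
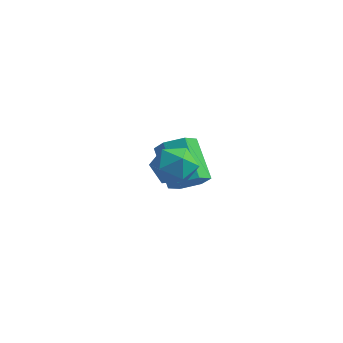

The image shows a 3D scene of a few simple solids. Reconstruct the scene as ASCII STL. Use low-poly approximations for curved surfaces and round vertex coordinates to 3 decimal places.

solid 
facet normal 0.140 0.047 0.989
outer loop
vertex 2.986 -0.317 2.381
vertex 2.497 -1.107 2.488
vertex 3.423 -1.144 2.359
endloop
endfacet
facet normal 0.686 0.345 0.641
outer loop
vertex 2.986 -0.317 2.381
vertex 3.423 -1.144 2.359
vertex 3.657 -0.475 1.748
endloop
endfacet
facet normal 0.427 0.873 0.235
outer loop
vertex 2.986 -0.317 2.381
vertex 3.657 -0.475 1.748
vertex 2.875 -0.025 1.499
endloop
endfacet
facet normal -0.279 0.901 0.333
outer loop
vertex 2.986 -0.317 2.381
vertex 2.875 -0.025 1.499
vertex 2.158 -0.416 1.956
endloop
endfacet
facet normal -0.457 0.391 0.799
outer loop
vertex 2.986 -0.317 2.381
vertex 2.158 -0.416 1.956
vertex 2.497 -1.107 2.488
endloop
endfacet
facet normal 0.967 -0.148 0.208
outer loop
vertex 3.657 -0.475 1.748
vertex 3.423 -1.144 2.359
vertex 3.582 -1.364 1.464
endloop
endfacet
facet normal 0.083 -0.629 0.773
outer loop
vertex 3.423 -1.144 2.359
vertex 2.497 -1.107 2.488
vertex 2.865 -1.755 1.921
endloop
endfacet
facet normal -0.882 -0.074 0.465
outer loop
vertex 2.497 -1.107 2.488
vertex 2.158 -0.416 1.956
vertex 2.083 -1.305 1.672
endloop
endfacet
facet normal -0.594 0.750 -0.290
outer loop
vertex 2.158 -0.416 1.956
vertex 2.875 -0.025 1.499
vertex 2.317 -0.636 1.061
endloop
endfacet
facet normal 0.549 0.705 -0.449
outer loop
vertex 2.875 -0.025 1.499
vertex 3.657 -0.475 1.748
vertex 3.243 -0.673 0.932
endloop
endfacet
facet normal 0.279 -0.901 -0.333
outer loop
vertex 2.754 -1.463 1.039
vertex 3.582 -1.364 1.464
vertex 2.865 -1.755 1.921
endloop
endfacet
facet normal -0.427 -0.873 -0.235
outer loop
vertex 2.754 -1.463 1.039
vertex 2.865 -1.755 1.921
vertex 2.083 -1.305 1.672
endloop
endfacet
facet normal -0.686 -0.345 -0.641
outer loop
vertex 2.754 -1.463 1.039
vertex 2.083 -1.305 1.672
vertex 2.317 -0.636 1.061
endloop
endfacet
facet normal -0.140 -0.047 -0.989
outer loop
vertex 2.754 -1.463 1.039
vertex 2.317 -0.636 1.061
vertex 3.243 -0.673 0.932
endloop
endfacet
facet normal 0.457 -0.391 -0.799
outer loop
vertex 2.754 -1.463 1.039
vertex 3.243 -0.673 0.932
vertex 3.582 -1.364 1.464
endloop
endfacet
facet normal 0.594 -0.750 0.290
outer loop
vertex 2.865 -1.755 1.921
vertex 3.582 -1.364 1.464
vertex 3.423 -1.144 2.359
endloop
endfacet
facet normal -0.549 -0.705 0.449
outer loop
vertex 2.083 -1.305 1.672
vertex 2.865 -1.755 1.921
vertex 2.497 -1.107 2.488
endloop
endfacet
facet normal -0.967 0.148 -0.208
outer loop
vertex 2.317 -0.636 1.061
vertex 2.083 -1.305 1.672
vertex 2.158 -0.416 1.956
endloop
endfacet
facet normal -0.083 0.629 -0.773
outer loop
vertex 3.243 -0.673 0.932
vertex 2.317 -0.636 1.061
vertex 2.875 -0.025 1.499
endloop
endfacet
facet normal 0.882 0.074 -0.465
outer loop
vertex 3.582 -1.364 1.464
vertex 3.243 -0.673 0.932
vertex 3.657 -0.475 1.748
endloop
endfacet
facet normal 0.600 -0.368 -0.710
outer loop
vertex 1.422 2.709 -1.081
vertex 0.839 2.896 -1.671
vertex 1.434 3.467 -1.464
endloop
endfacet
facet normal 0.800 0.261 0.541
outer loop
vertex 1.422 2.709 -1.081
vertex 1.434 3.467 -1.464
vertex 0.203 3.457 0.36
endloop
endfacet
facet normal 0.800 0.260 0.541
outer loop
vertex 0.203 3.457 0.36
vertex 1.434 3.467 -1.464
vertex 0.216 4.215 -0.023
endloop
endfacet
facet normal -0.600 0.369 0.710
outer loop
vertex 0.203 3.457 0.36
vertex 0.216 4.215 -0.023
vertex -0.379 3.644 -0.229
endloop
endfacet
facet normal 0.600 -0.368 -0.710
outer loop
vertex 1.434 3.467 -1.464
vertex 0.839 2.896 -1.671
vertex 0.851 3.654 -2.054
endloop
endfacet
facet normal 0.412 0.903 -0.121
outer loop
vertex 1.434 3.467 -1.464
vertex 0.851 3.654 -2.054
vertex 0.216 4.215 -0.023
endloop
endfacet
facet normal 0.413 0.903 -0.120
outer loop
vertex 0.216 4.215 -0.023
vertex 0.851 3.654 -2.054
vertex -0.367 4.403 -0.613
endloop
endfacet
facet normal -0.600 0.369 0.710
outer loop
vertex 0.216 4.215 -0.023
vertex -0.367 4.403 -0.613
vertex -0.379 3.644 -0.229
endloop
endfacet
facet normal 0.600 -0.368 -0.710
outer loop
vertex 0.851 3.654 -2.054
vertex 0.839 2.896 -1.671
vertex 0.257 3.083 -2.26
endloop
endfacet
facet normal -0.388 0.642 -0.661
outer loop
vertex 0.851 3.654 -2.054
vertex 0.257 3.083 -2.26
vertex -0.367 4.403 -0.613
endloop
endfacet
facet normal -0.388 0.642 -0.661
outer loop
vertex -0.367 4.403 -0.613
vertex 0.257 3.083 -2.26
vertex -0.962 3.831 -0.819
endloop
endfacet
facet normal -0.600 0.369 0.710
outer loop
vertex -0.367 4.403 -0.613
vertex -0.962 3.831 -0.819
vertex -0.379 3.644 -0.229
endloop
endfacet
facet normal 0.600 -0.369 -0.710
outer loop
vertex 0.257 3.083 -2.26
vertex 0.839 2.896 -1.671
vertex 0.244 2.325 -1.877
endloop
endfacet
facet normal -0.800 -0.260 -0.541
outer loop
vertex 0.257 3.083 -2.26
vertex 0.244 2.325 -1.877
vertex -0.962 3.831 -0.819
endloop
endfacet
facet normal -0.800 -0.261 -0.541
outer loop
vertex -0.962 3.831 -0.819
vertex 0.244 2.325 -1.877
vertex -0.974 3.073 -0.436
endloop
endfacet
facet normal -0.600 0.368 0.710
outer loop
vertex -0.962 3.831 -0.819
vertex -0.974 3.073 -0.436
vertex -0.379 3.644 -0.229
endloop
endfacet
facet normal 0.600 -0.369 -0.710
outer loop
vertex 0.244 2.325 -1.877
vertex 0.839 2.896 -1.671
vertex 0.827 2.137 -1.287
endloop
endfacet
facet normal -0.413 -0.903 0.120
outer loop
vertex 0.244 2.325 -1.877
vertex 0.827 2.137 -1.287
vertex -0.974 3.073 -0.436
endloop
endfacet
facet normal -0.412 -0.903 0.121
outer loop
vertex -0.974 3.073 -0.436
vertex 0.827 2.137 -1.287
vertex -0.391 2.886 0.154
endloop
endfacet
facet normal -0.600 0.368 0.710
outer loop
vertex -0.974 3.073 -0.436
vertex -0.391 2.886 0.154
vertex -0.379 3.644 -0.229
endloop
endfacet
facet normal 0.600 -0.369 -0.710
outer loop
vertex 0.827 2.137 -1.287
vertex 0.839 2.896 -1.671
vertex 1.422 2.709 -1.081
endloop
endfacet
facet normal 0.388 -0.642 0.662
outer loop
vertex 0.827 2.137 -1.287
vertex 1.422 2.709 -1.081
vertex -0.391 2.886 0.154
endloop
endfacet
facet normal 0.388 -0.642 0.661
outer loop
vertex -0.391 2.886 0.154
vertex 1.422 2.709 -1.081
vertex 0.203 3.457 0.36
endloop
endfacet
facet normal -0.600 0.368 0.710
outer loop
vertex -0.391 2.886 0.154
vertex 0.203 3.457 0.36
vertex -0.379 3.644 -0.229
endloop
endfacet

endsolid


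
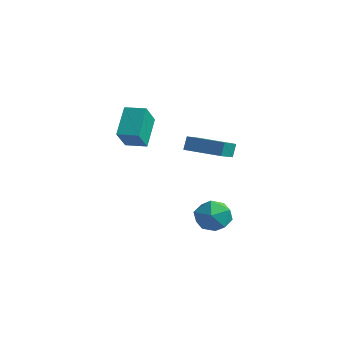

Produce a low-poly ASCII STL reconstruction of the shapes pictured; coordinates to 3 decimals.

solid 
facet normal -0.889 -0.455 -0.043
outer loop
vertex -3.707 -0.891 4.9
vertex -4.237 0.264 3.625
vertex -2.962 -2.206 3.4
endloop
endfacet
facet normal 0.294 -0.642 0.708
outer loop
vertex -1.823 -1.624 3.455
vertex -3.707 -0.891 4.9
vertex -2.962 -2.206 3.4
endloop
endfacet
facet normal -0.889 -0.455 -0.043
outer loop
vertex -2.962 -2.206 3.4
vertex -4.237 0.264 3.625
vertex -3.491 -1.051 2.125
endloop
endfacet
facet normal 0.350 -0.618 -0.705
outer loop
vertex -3.491 -1.051 2.125
vertex -1.823 -1.624 3.455
vertex -2.962 -2.206 3.4
endloop
endfacet
facet normal -0.350 0.617 0.705
outer loop
vertex -3.707 -0.891 4.9
vertex -3.098 0.846 3.68
vertex -4.237 0.264 3.625
endloop
endfacet
facet normal 0.294 -0.642 0.709
outer loop
vertex -2.569 -0.309 4.955
vertex -3.707 -0.891 4.9
vertex -1.823 -1.624 3.455
endloop
endfacet
facet normal -0.350 0.617 0.705
outer loop
vertex -2.569 -0.309 4.955
vertex -3.098 0.846 3.68
vertex -3.707 -0.891 4.9
endloop
endfacet
facet normal -0.294 0.642 -0.709
outer loop
vertex -4.237 0.264 3.625
vertex -3.098 0.846 3.68
vertex -3.491 -1.051 2.125
endloop
endfacet
facet normal 0.350 -0.617 -0.705
outer loop
vertex -2.353 -0.469 2.18
vertex -1.823 -1.624 3.455
vertex -3.491 -1.051 2.125
endloop
endfacet
facet normal -0.294 0.642 -0.708
outer loop
vertex -3.491 -1.051 2.125
vertex -3.098 0.846 3.68
vertex -2.353 -0.469 2.18
endloop
endfacet
facet normal 0.889 0.455 0.043
outer loop
vertex -2.353 -0.469 2.18
vertex -2.569 -0.309 4.955
vertex -1.823 -1.624 3.455
endloop
endfacet
facet normal 0.890 0.455 0.043
outer loop
vertex -3.098 0.846 3.68
vertex -2.569 -0.309 4.955
vertex -2.353 -0.469 2.18
endloop
endfacet
facet normal -0.662 0.719 0.213
outer loop
vertex 3.134 -0.806 -1.346
vertex 2.753 -1.433 -0.411
vertex 3.641 -0.654 -0.282
endloop
endfacet
facet normal -0.081 0.991 -0.103
outer loop
vertex 3.134 -0.806 -1.346
vertex 3.641 -0.654 -0.282
vertex 4.314 -0.7 -1.259
endloop
endfacet
facet normal -0.006 0.675 -0.738
outer loop
vertex 3.134 -0.806 -1.346
vertex 4.314 -0.7 -1.259
vertex 3.843 -1.506 -1.993
endloop
endfacet
facet normal -0.540 0.207 -0.816
outer loop
vertex 3.134 -0.806 -1.346
vertex 3.843 -1.506 -1.993
vertex 2.878 -1.96 -1.469
endloop
endfacet
facet normal -0.945 0.234 -0.228
outer loop
vertex 3.134 -0.806 -1.346
vertex 2.878 -1.96 -1.469
vertex 2.753 -1.433 -0.411
endloop
endfacet
facet normal 0.485 0.823 0.296
outer loop
vertex 4.314 -0.7 -1.259
vertex 3.641 -0.654 -0.282
vertex 4.662 -1.26 -0.271
endloop
endfacet
facet normal -0.453 0.383 0.805
outer loop
vertex 3.641 -0.654 -0.282
vertex 2.753 -1.433 -0.411
vertex 3.697 -1.714 0.253
endloop
endfacet
facet normal -0.911 -0.402 0.093
outer loop
vertex 2.753 -1.433 -0.411
vertex 2.878 -1.96 -1.469
vertex 3.226 -2.52 -0.481
endloop
endfacet
facet normal -0.256 -0.446 -0.858
outer loop
vertex 2.878 -1.96 -1.469
vertex 3.843 -1.506 -1.993
vertex 3.899 -2.566 -1.458
endloop
endfacet
facet normal 0.607 0.311 -0.731
outer loop
vertex 3.843 -1.506 -1.993
vertex 4.314 -0.7 -1.259
vertex 4.787 -1.787 -1.329
endloop
endfacet
facet normal 0.540 -0.207 0.816
outer loop
vertex 4.406 -2.414 -0.394
vertex 4.662 -1.26 -0.271
vertex 3.697 -1.714 0.253
endloop
endfacet
facet normal 0.006 -0.675 0.738
outer loop
vertex 4.406 -2.414 -0.394
vertex 3.697 -1.714 0.253
vertex 3.226 -2.52 -0.481
endloop
endfacet
facet normal 0.081 -0.991 0.103
outer loop
vertex 4.406 -2.414 -0.394
vertex 3.226 -2.52 -0.481
vertex 3.899 -2.566 -1.458
endloop
endfacet
facet normal 0.662 -0.719 -0.213
outer loop
vertex 4.406 -2.414 -0.394
vertex 3.899 -2.566 -1.458
vertex 4.787 -1.787 -1.329
endloop
endfacet
facet normal 0.945 -0.234 0.228
outer loop
vertex 4.406 -2.414 -0.394
vertex 4.787 -1.787 -1.329
vertex 4.662 -1.26 -0.271
endloop
endfacet
facet normal 0.256 0.446 0.858
outer loop
vertex 3.697 -1.714 0.253
vertex 4.662 -1.26 -0.271
vertex 3.641 -0.654 -0.282
endloop
endfacet
facet normal -0.607 -0.311 0.731
outer loop
vertex 3.226 -2.52 -0.481
vertex 3.697 -1.714 0.253
vertex 2.753 -1.433 -0.411
endloop
endfacet
facet normal -0.485 -0.823 -0.296
outer loop
vertex 3.899 -2.566 -1.458
vertex 3.226 -2.52 -0.481
vertex 2.878 -1.96 -1.469
endloop
endfacet
facet normal 0.453 -0.383 -0.805
outer loop
vertex 4.787 -1.787 -1.329
vertex 3.899 -2.566 -1.458
vertex 3.843 -1.506 -1.993
endloop
endfacet
facet normal 0.911 0.402 -0.093
outer loop
vertex 4.662 -1.26 -0.271
vertex 4.787 -1.787 -1.329
vertex 4.314 -0.7 -1.259
endloop
endfacet
facet normal -0.938 -0.343 0.048
outer loop
vertex 1.914 -1.694 4.419
vertex 1.326 -0.179 3.743
vertex 1.996 -2.037 3.58
endloop
endfacet
facet normal 0.334 -0.861 0.384
outer loop
vertex 4.014 -1.301 3.477
vertex 1.914 -1.694 4.419
vertex 1.996 -2.037 3.58
endloop
endfacet
facet normal -0.938 -0.343 0.047
outer loop
vertex 1.996 -2.037 3.58
vertex 1.326 -0.179 3.743
vertex 1.409 -0.522 2.904
endloop
endfacet
facet normal 0.090 -0.376 -0.922
outer loop
vertex 1.409 -0.522 2.904
vertex 4.014 -1.301 3.477
vertex 1.996 -2.037 3.58
endloop
endfacet
facet normal -0.090 0.376 0.922
outer loop
vertex 1.914 -1.694 4.419
vertex 3.344 0.557 3.64
vertex 1.326 -0.179 3.743
endloop
endfacet
facet normal 0.334 -0.861 0.385
outer loop
vertex 3.931 -0.958 4.316
vertex 1.914 -1.694 4.419
vertex 4.014 -1.301 3.477
endloop
endfacet
facet normal -0.090 0.376 0.922
outer loop
vertex 3.931 -0.958 4.316
vertex 3.344 0.557 3.64
vertex 1.914 -1.694 4.419
endloop
endfacet
facet normal -0.334 0.861 -0.385
outer loop
vertex 1.326 -0.179 3.743
vertex 3.344 0.557 3.64
vertex 1.409 -0.522 2.904
endloop
endfacet
facet normal 0.090 -0.376 -0.922
outer loop
vertex 3.426 0.214 2.801
vertex 4.014 -1.301 3.477
vertex 1.409 -0.522 2.904
endloop
endfacet
facet normal -0.334 0.861 -0.384
outer loop
vertex 1.409 -0.522 2.904
vertex 3.344 0.557 3.64
vertex 3.426 0.214 2.801
endloop
endfacet
facet normal 0.938 0.343 -0.047
outer loop
vertex 3.426 0.214 2.801
vertex 3.931 -0.958 4.316
vertex 4.014 -1.301 3.477
endloop
endfacet
facet normal 0.938 0.342 -0.048
outer loop
vertex 3.344 0.557 3.64
vertex 3.931 -0.958 4.316
vertex 3.426 0.214 2.801
endloop
endfacet

endsolid


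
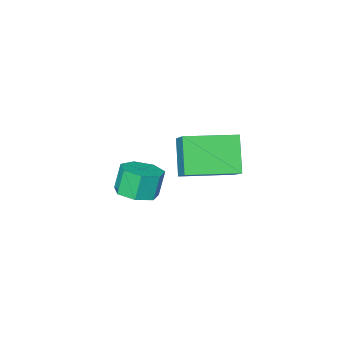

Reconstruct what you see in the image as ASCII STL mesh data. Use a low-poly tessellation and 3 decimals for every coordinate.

solid 
facet normal 0.296 0.094 -0.950
outer loop
vertex 0.65 -0.525 -3.545
vertex 0.09 0.104 -3.657
vertex 0.899 0.154 -3.4
endloop
endfacet
facet normal 0.894 -0.379 0.240
outer loop
vertex 0.65 -0.525 -3.545
vertex 0.899 0.154 -3.4
vertex 0.31 -0.634 -2.452
endloop
endfacet
facet normal 0.894 -0.378 0.241
outer loop
vertex 0.31 -0.634 -2.452
vertex 0.899 0.154 -3.4
vertex 0.558 0.045 -2.307
endloop
endfacet
facet normal -0.295 -0.095 0.951
outer loop
vertex 0.31 -0.634 -2.452
vertex 0.558 0.045 -2.307
vertex -0.25 -0.004 -2.563
endloop
endfacet
facet normal 0.296 0.095 -0.950
outer loop
vertex 0.899 0.154 -3.4
vertex 0.09 0.104 -3.657
vertex 0.539 0.796 -3.448
endloop
endfacet
facet normal 0.821 0.483 0.304
outer loop
vertex 0.899 0.154 -3.4
vertex 0.539 0.796 -3.448
vertex 0.558 0.045 -2.307
endloop
endfacet
facet normal 0.821 0.483 0.304
outer loop
vertex 0.558 0.045 -2.307
vertex 0.539 0.796 -3.448
vertex 0.198 0.687 -2.355
endloop
endfacet
facet normal -0.295 -0.095 0.951
outer loop
vertex 0.558 0.045 -2.307
vertex 0.198 0.687 -2.355
vertex -0.25 -0.004 -2.563
endloop
endfacet
facet normal 0.296 0.095 -0.951
outer loop
vertex 0.539 0.796 -3.448
vertex 0.09 0.104 -3.657
vertex -0.159 0.917 -3.653
endloop
endfacet
facet normal 0.130 0.982 0.138
outer loop
vertex 0.539 0.796 -3.448
vertex -0.159 0.917 -3.653
vertex 0.198 0.687 -2.355
endloop
endfacet
facet normal 0.130 0.982 0.138
outer loop
vertex 0.198 0.687 -2.355
vertex -0.159 0.917 -3.653
vertex -0.5 0.808 -2.56
endloop
endfacet
facet normal -0.296 -0.095 0.951
outer loop
vertex 0.198 0.687 -2.355
vertex -0.5 0.808 -2.56
vertex -0.25 -0.004 -2.563
endloop
endfacet
facet normal 0.296 0.095 -0.950
outer loop
vertex -0.159 0.917 -3.653
vertex 0.09 0.104 -3.657
vertex -0.669 0.426 -3.861
endloop
endfacet
facet normal -0.659 0.740 -0.132
outer loop
vertex -0.159 0.917 -3.653
vertex -0.669 0.426 -3.861
vertex -0.5 0.808 -2.56
endloop
endfacet
facet normal -0.658 0.741 -0.132
outer loop
vertex -0.5 0.808 -2.56
vertex -0.669 0.426 -3.861
vertex -1.01 0.318 -2.768
endloop
endfacet
facet normal -0.296 -0.095 0.950
outer loop
vertex -0.5 0.808 -2.56
vertex -1.01 0.318 -2.768
vertex -0.25 -0.004 -2.563
endloop
endfacet
facet normal 0.296 0.095 -0.951
outer loop
vertex -0.669 0.426 -3.861
vertex 0.09 0.104 -3.657
vertex -0.608 -0.307 -3.915
endloop
endfacet
facet normal -0.951 -0.057 -0.302
outer loop
vertex -0.669 0.426 -3.861
vertex -0.608 -0.307 -3.915
vertex -1.01 0.318 -2.768
endloop
endfacet
facet normal -0.952 -0.058 -0.302
outer loop
vertex -1.01 0.318 -2.768
vertex -0.608 -0.307 -3.915
vertex -0.948 -0.415 -2.822
endloop
endfacet
facet normal -0.297 -0.095 0.950
outer loop
vertex -1.01 0.318 -2.768
vertex -0.948 -0.415 -2.822
vertex -0.25 -0.004 -2.563
endloop
endfacet
facet normal 0.296 0.094 -0.951
outer loop
vertex -0.608 -0.307 -3.915
vertex 0.09 0.104 -3.657
vertex -0.02 -0.73 -3.774
endloop
endfacet
facet normal -0.527 -0.814 -0.244
outer loop
vertex -0.608 -0.307 -3.915
vertex -0.02 -0.73 -3.774
vertex -0.948 -0.415 -2.822
endloop
endfacet
facet normal -0.528 -0.813 -0.246
outer loop
vertex -0.948 -0.415 -2.822
vertex -0.02 -0.73 -3.774
vertex -0.361 -0.839 -2.681
endloop
endfacet
facet normal -0.297 -0.095 0.950
outer loop
vertex -0.948 -0.415 -2.822
vertex -0.361 -0.839 -2.681
vertex -0.25 -0.004 -2.563
endloop
endfacet
facet normal 0.296 0.094 -0.951
outer loop
vertex -0.02 -0.73 -3.774
vertex 0.09 0.104 -3.657
vertex 0.65 -0.525 -3.545
endloop
endfacet
facet normal 0.294 -0.956 -0.004
outer loop
vertex -0.02 -0.73 -3.774
vertex 0.65 -0.525 -3.545
vertex -0.361 -0.839 -2.681
endloop
endfacet
facet normal 0.293 -0.956 -0.004
outer loop
vertex -0.361 -0.839 -2.681
vertex 0.65 -0.525 -3.545
vertex 0.31 -0.634 -2.452
endloop
endfacet
facet normal -0.295 -0.095 0.951
outer loop
vertex -0.361 -0.839 -2.681
vertex 0.31 -0.634 -2.452
vertex -0.25 -0.004 -2.563
endloop
endfacet
facet normal -0.918 0.394 -0.049
outer loop
vertex -5.392 -1.991 -3.765
vertex -4.893 -0.699 -2.712
vertex -4.897 -1.017 -5.195
endloop
endfacet
facet normal -0.287 -0.743 -0.605
outer loop
vertex -2.887 -1.881 -5.088
vertex -5.392 -1.991 -3.765
vertex -4.897 -1.017 -5.195
endloop
endfacet
facet normal -0.918 0.394 -0.049
outer loop
vertex -4.897 -1.017 -5.195
vertex -4.893 -0.699 -2.712
vertex -4.398 0.275 -4.142
endloop
endfacet
facet normal 0.275 0.541 -0.795
outer loop
vertex -4.398 0.275 -4.142
vertex -2.887 -1.881 -5.088
vertex -4.897 -1.017 -5.195
endloop
endfacet
facet normal -0.275 -0.541 0.795
outer loop
vertex -5.392 -1.991 -3.765
vertex -2.883 -1.563 -2.605
vertex -4.893 -0.699 -2.712
endloop
endfacet
facet normal -0.287 -0.743 -0.605
outer loop
vertex -3.382 -2.855 -3.658
vertex -5.392 -1.991 -3.765
vertex -2.887 -1.881 -5.088
endloop
endfacet
facet normal -0.275 -0.541 0.795
outer loop
vertex -3.382 -2.855 -3.658
vertex -2.883 -1.563 -2.605
vertex -5.392 -1.991 -3.765
endloop
endfacet
facet normal 0.287 0.743 0.605
outer loop
vertex -4.893 -0.699 -2.712
vertex -2.883 -1.563 -2.605
vertex -4.398 0.275 -4.142
endloop
endfacet
facet normal 0.275 0.541 -0.795
outer loop
vertex -2.388 -0.589 -4.035
vertex -2.887 -1.881 -5.088
vertex -4.398 0.275 -4.142
endloop
endfacet
facet normal 0.287 0.743 0.605
outer loop
vertex -4.398 0.275 -4.142
vertex -2.883 -1.563 -2.605
vertex -2.388 -0.589 -4.035
endloop
endfacet
facet normal 0.918 -0.394 0.049
outer loop
vertex -2.388 -0.589 -4.035
vertex -3.382 -2.855 -3.658
vertex -2.887 -1.881 -5.088
endloop
endfacet
facet normal 0.918 -0.394 0.049
outer loop
vertex -2.883 -1.563 -2.605
vertex -3.382 -2.855 -3.658
vertex -2.388 -0.589 -4.035
endloop
endfacet

endsolid


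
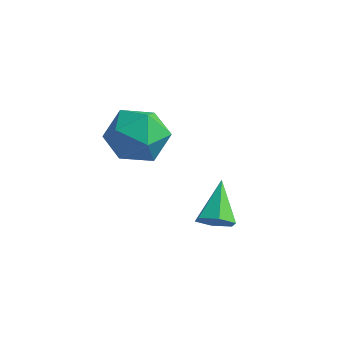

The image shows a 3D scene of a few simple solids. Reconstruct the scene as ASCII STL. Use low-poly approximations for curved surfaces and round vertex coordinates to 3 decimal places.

solid 
facet normal -0.183 0.529 0.829
outer loop
vertex -1.159 0.62 3.919
vertex -1.774 -0.028 4.197
vertex -0.874 -0.101 4.442
endloop
endfacet
facet normal 0.486 0.631 0.605
outer loop
vertex -1.159 0.62 3.919
vertex -0.874 -0.101 4.442
vertex -0.353 0.189 3.721
endloop
endfacet
facet normal 0.459 0.886 -0.061
outer loop
vertex -1.159 0.62 3.919
vertex -0.353 0.189 3.721
vertex -0.932 0.441 3.03
endloop
endfacet
facet normal -0.227 0.942 -0.248
outer loop
vertex -1.159 0.62 3.919
vertex -0.932 0.441 3.03
vertex -1.81 0.307 3.324
endloop
endfacet
facet normal -0.623 0.721 0.302
outer loop
vertex -1.159 0.62 3.919
vertex -1.81 0.307 3.324
vertex -1.774 -0.028 4.197
endloop
endfacet
facet normal 0.811 -0.005 0.584
outer loop
vertex -0.353 0.189 3.721
vertex -0.874 -0.101 4.442
vertex -0.47 -0.727 3.876
endloop
endfacet
facet normal -0.272 -0.170 0.947
outer loop
vertex -0.874 -0.101 4.442
vertex -1.774 -0.028 4.197
vertex -1.348 -0.861 4.17
endloop
endfacet
facet normal -0.985 0.142 0.095
outer loop
vertex -1.774 -0.028 4.197
vertex -1.81 0.307 3.324
vertex -1.927 -0.609 3.479
endloop
endfacet
facet normal -0.343 0.499 -0.796
outer loop
vertex -1.81 0.307 3.324
vertex -0.932 0.441 3.03
vertex -1.406 -0.319 2.758
endloop
endfacet
facet normal 0.767 0.408 -0.494
outer loop
vertex -0.932 0.441 3.03
vertex -0.353 0.189 3.721
vertex -0.506 -0.392 3.003
endloop
endfacet
facet normal 0.227 -0.942 0.248
outer loop
vertex -1.121 -1.04 3.281
vertex -0.47 -0.727 3.876
vertex -1.348 -0.861 4.17
endloop
endfacet
facet normal -0.459 -0.886 0.061
outer loop
vertex -1.121 -1.04 3.281
vertex -1.348 -0.861 4.17
vertex -1.927 -0.609 3.479
endloop
endfacet
facet normal -0.486 -0.631 -0.605
outer loop
vertex -1.121 -1.04 3.281
vertex -1.927 -0.609 3.479
vertex -1.406 -0.319 2.758
endloop
endfacet
facet normal 0.183 -0.529 -0.829
outer loop
vertex -1.121 -1.04 3.281
vertex -1.406 -0.319 2.758
vertex -0.506 -0.392 3.003
endloop
endfacet
facet normal 0.623 -0.721 -0.302
outer loop
vertex -1.121 -1.04 3.281
vertex -0.506 -0.392 3.003
vertex -0.47 -0.727 3.876
endloop
endfacet
facet normal 0.343 -0.499 0.796
outer loop
vertex -1.348 -0.861 4.17
vertex -0.47 -0.727 3.876
vertex -0.874 -0.101 4.442
endloop
endfacet
facet normal -0.767 -0.408 0.494
outer loop
vertex -1.927 -0.609 3.479
vertex -1.348 -0.861 4.17
vertex -1.774 -0.028 4.197
endloop
endfacet
facet normal -0.811 0.005 -0.584
outer loop
vertex -1.406 -0.319 2.758
vertex -1.927 -0.609 3.479
vertex -1.81 0.307 3.324
endloop
endfacet
facet normal 0.272 0.170 -0.947
outer loop
vertex -0.506 -0.392 3.003
vertex -1.406 -0.319 2.758
vertex -0.932 0.441 3.03
endloop
endfacet
facet normal 0.985 -0.142 -0.095
outer loop
vertex -0.47 -0.727 3.876
vertex -0.506 -0.392 3.003
vertex -0.353 0.189 3.721
endloop
endfacet
facet normal 0.326 -0.748 -0.578
outer loop
vertex 2.004 -1.316 2.605
vertex 1.761 -1.092 2.178
vertex 2.271 -0.962 2.297
endloop
endfacet
facet normal 0.646 0.162 0.746
outer loop
vertex 2.004 -1.316 2.605
vertex 2.271 -0.962 2.297
vertex 1.339 -0.128 2.922
endloop
endfacet
facet normal 0.326 -0.748 -0.578
outer loop
vertex 2.271 -0.962 2.297
vertex 1.761 -1.092 2.178
vertex 2.028 -0.738 1.87
endloop
endfacet
facet normal 0.670 0.742 0.008
outer loop
vertex 2.271 -0.962 2.297
vertex 2.028 -0.738 1.87
vertex 1.339 -0.128 2.922
endloop
endfacet
facet normal 0.328 -0.749 -0.576
outer loop
vertex 2.028 -0.738 1.87
vertex 1.761 -1.092 2.178
vertex 1.518 -0.869 1.75
endloop
endfacet
facet normal -0.087 0.836 -0.542
outer loop
vertex 2.028 -0.738 1.87
vertex 1.518 -0.869 1.75
vertex 1.339 -0.128 2.922
endloop
endfacet
facet normal 0.328 -0.749 -0.576
outer loop
vertex 1.518 -0.869 1.75
vertex 1.761 -1.092 2.178
vertex 1.251 -1.223 2.058
endloop
endfacet
facet normal -0.869 0.348 -0.353
outer loop
vertex 1.518 -0.869 1.75
vertex 1.251 -1.223 2.058
vertex 1.339 -0.128 2.922
endloop
endfacet
facet normal 0.328 -0.747 -0.578
outer loop
vertex 1.251 -1.223 2.058
vertex 1.761 -1.092 2.178
vertex 1.494 -1.447 2.485
endloop
endfacet
facet normal -0.893 -0.233 0.386
outer loop
vertex 1.251 -1.223 2.058
vertex 1.494 -1.447 2.485
vertex 1.339 -0.128 2.922
endloop
endfacet
facet normal 0.328 -0.747 -0.578
outer loop
vertex 1.494 -1.447 2.485
vertex 1.761 -1.092 2.178
vertex 2.004 -1.316 2.605
endloop
endfacet
facet normal -0.136 -0.326 0.935
outer loop
vertex 1.494 -1.447 2.485
vertex 2.004 -1.316 2.605
vertex 1.339 -0.128 2.922
endloop
endfacet

endsolid
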